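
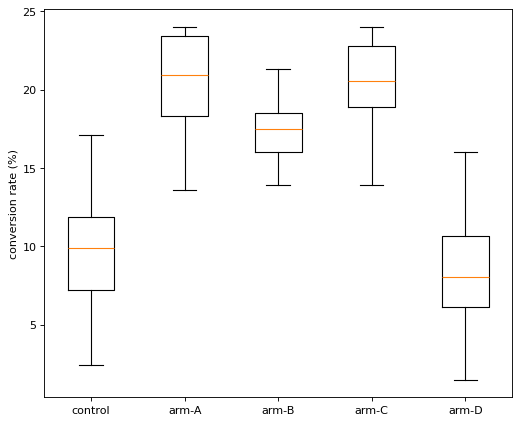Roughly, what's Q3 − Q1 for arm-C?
≈ 4

Q3 ≈ 22, Q1 ≈ 18; IQR ≈ 4.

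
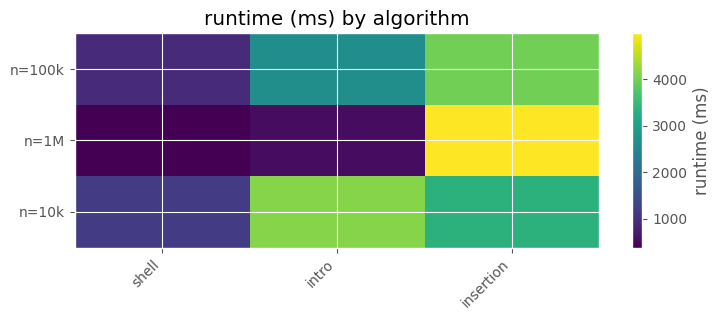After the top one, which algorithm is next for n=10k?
insertion

Top 3 for n=10k: intro ≈ 4000, insertion ≈ 3500, shell ≈ 1000.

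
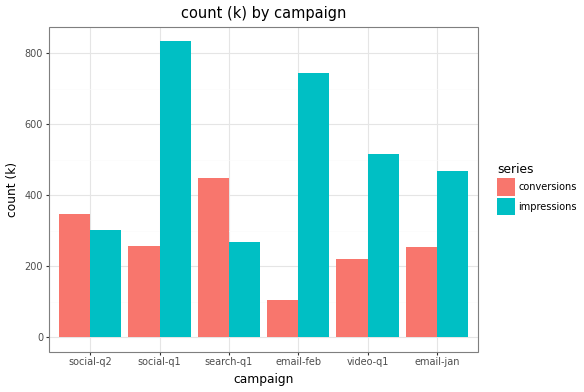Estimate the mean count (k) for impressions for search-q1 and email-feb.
(300 + 700) / 2 ≈ 500.

≈ 500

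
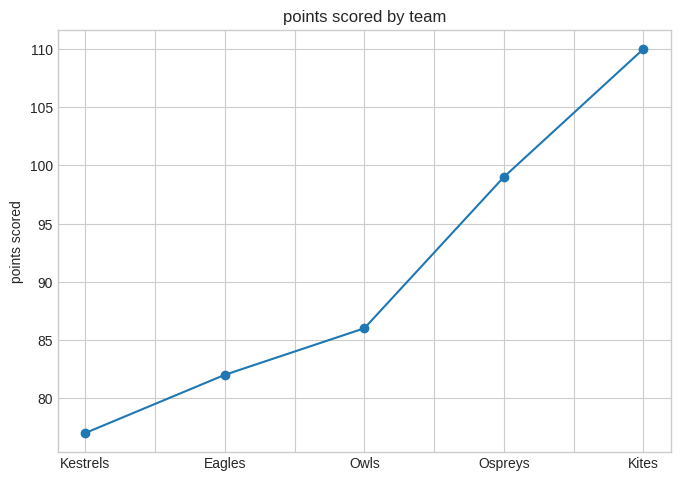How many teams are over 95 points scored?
2

Above 95: Ospreys, Kites.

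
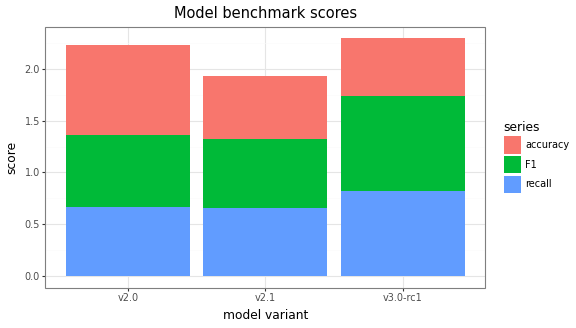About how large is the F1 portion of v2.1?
≈ 0.8

F1 top ≈ 1.4, bottom ≈ 0.6; segment ≈ 0.8.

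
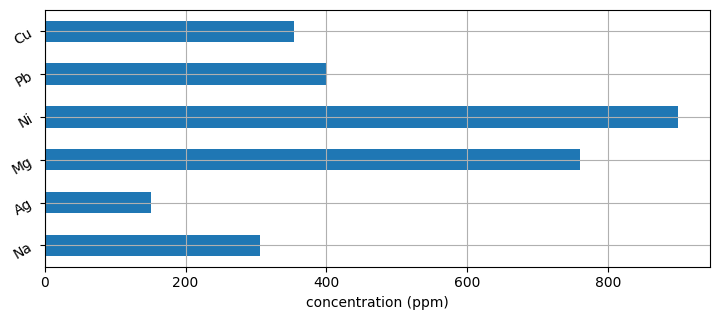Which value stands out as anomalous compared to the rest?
Ni

Ni ≈ 900; the rest sit between ≈ 200 and ≈ 800.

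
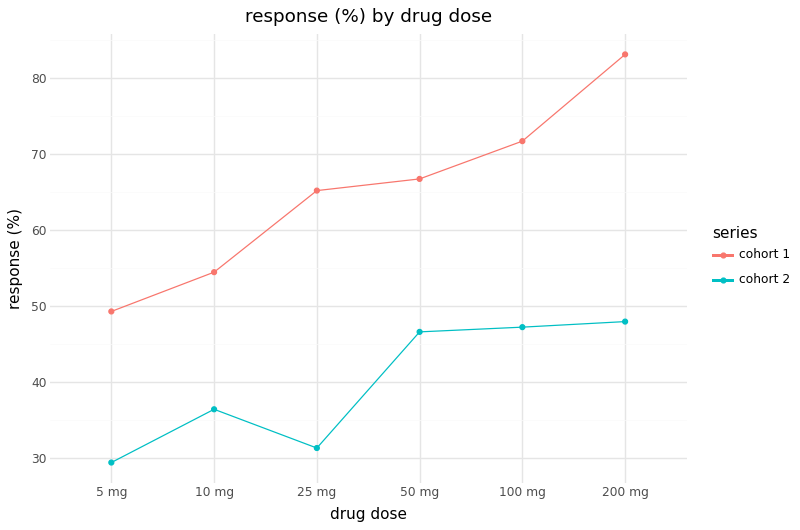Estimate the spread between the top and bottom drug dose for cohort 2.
Max 200 mg ≈ 50, min 5 mg ≈ 30; range ≈ 20.

≈ 20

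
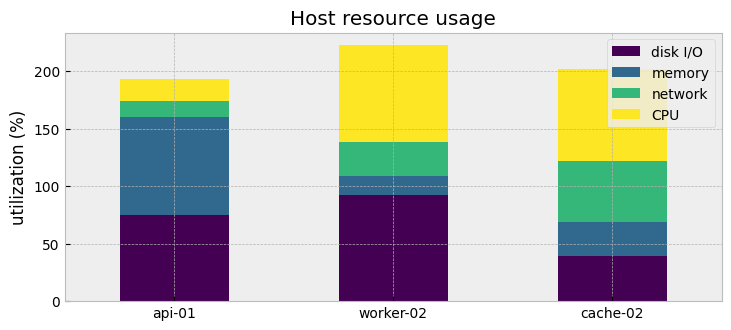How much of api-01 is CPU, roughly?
≈ 20

CPU top ≈ 200, bottom ≈ 180; segment ≈ 20.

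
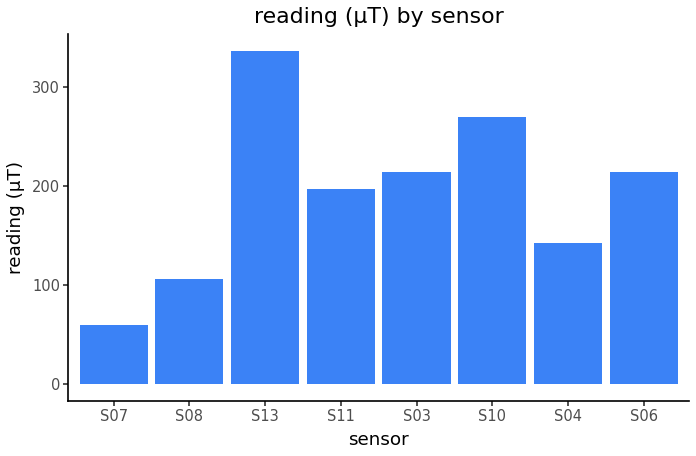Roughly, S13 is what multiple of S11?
S13 ≈ 350, S11 ≈ 200; 350/200 ≈ 1.75.

≈ 1.75×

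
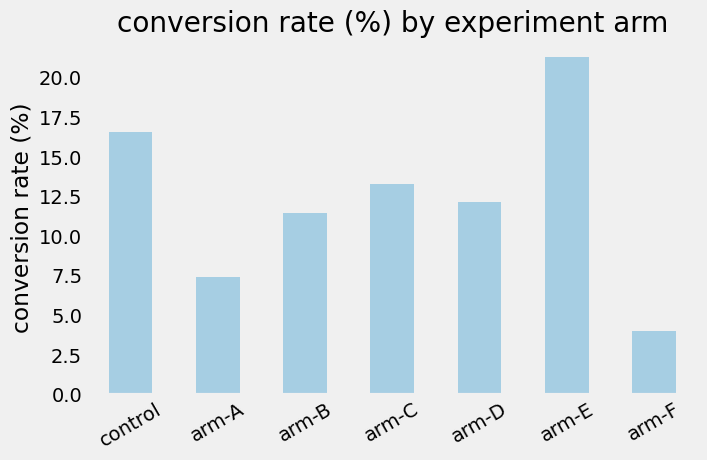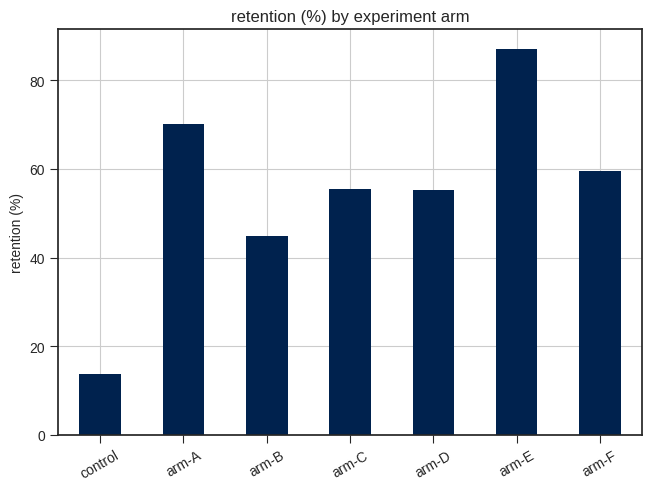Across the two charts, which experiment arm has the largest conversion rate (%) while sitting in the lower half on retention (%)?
control

Chart 2 median retention (%) ≈ 60; below-median experiment arms: control, arm-B, arm-D. Among those, control has the highest conversion rate (%) (≈ 16).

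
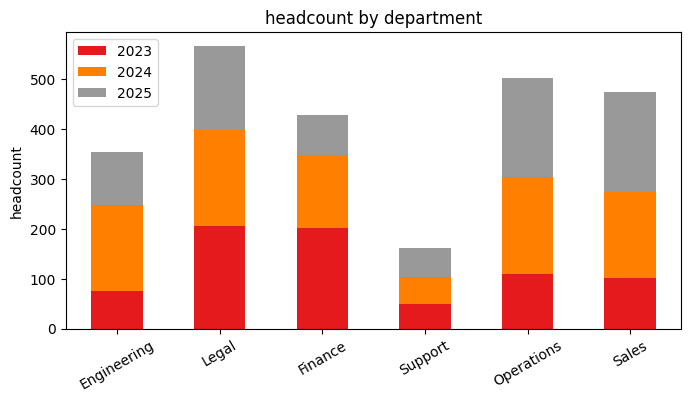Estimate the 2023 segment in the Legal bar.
≈ 200

2023 top ≈ 200, bottom ≈ 0; segment ≈ 200.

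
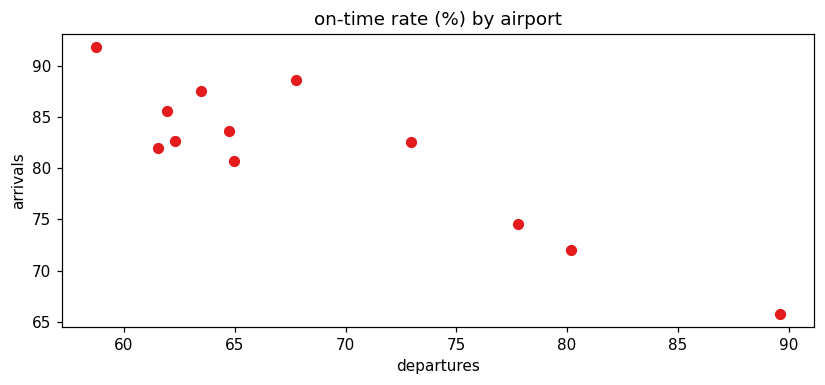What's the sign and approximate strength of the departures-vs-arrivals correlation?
Points are negatively correlated; strong (|r| ≈ 0.9).

negative, strong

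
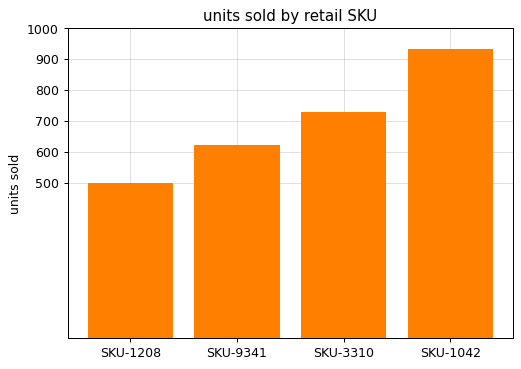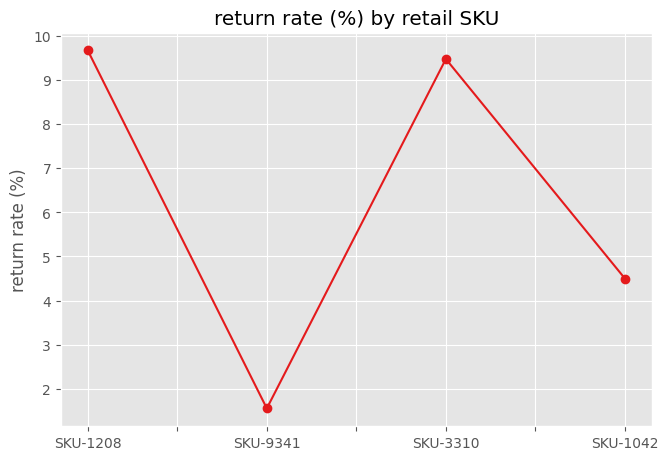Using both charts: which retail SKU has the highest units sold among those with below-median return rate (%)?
SKU-1042

Chart 2 median return rate (%) ≈ 7; below-median retail SKUs: SKU-9341, SKU-1042. Among those, SKU-1042 has the highest units sold (≈ 900).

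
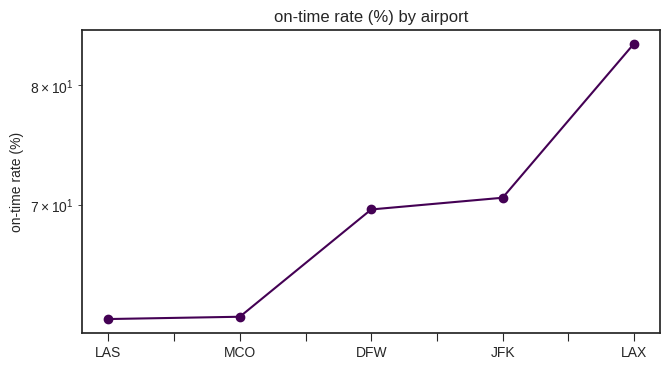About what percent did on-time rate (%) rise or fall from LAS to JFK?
LAS ≈ 62, JFK ≈ 70; (70 − 62) / 62 ≈ +12.9%.

≈ +12.9%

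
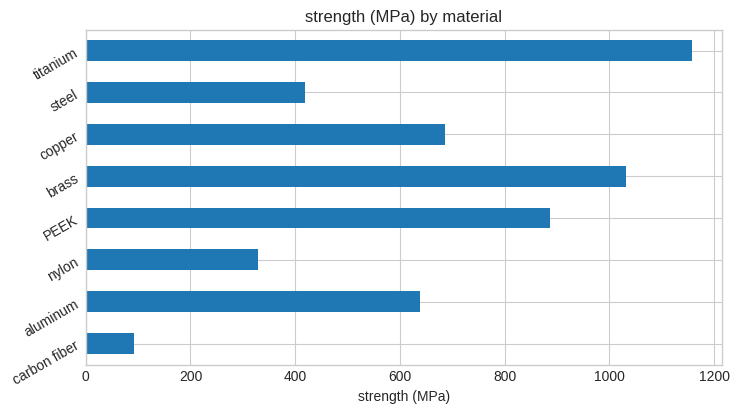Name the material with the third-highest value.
Top 4: titanium ≈ 1200, brass ≈ 1000, PEEK ≈ 900, copper ≈ 700.

PEEK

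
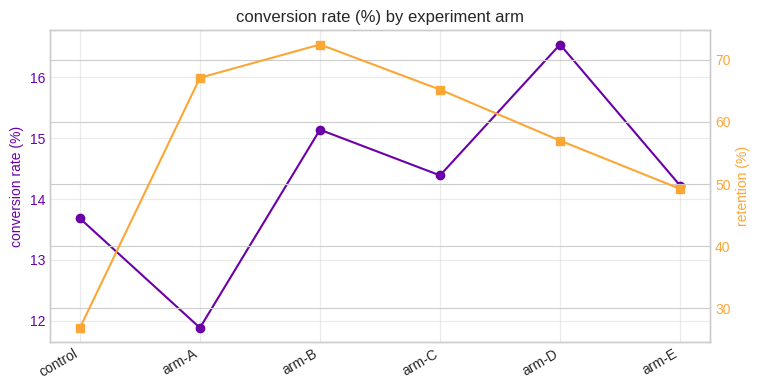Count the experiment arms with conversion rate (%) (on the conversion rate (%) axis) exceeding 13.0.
5

Above 13.0: control, arm-B, arm-C, arm-D, arm-E.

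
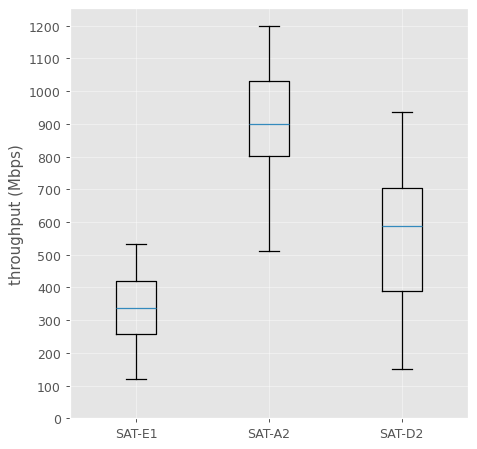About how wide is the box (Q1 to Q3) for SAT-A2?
Q3 ≈ 1000, Q1 ≈ 800; IQR ≈ 200.

≈ 200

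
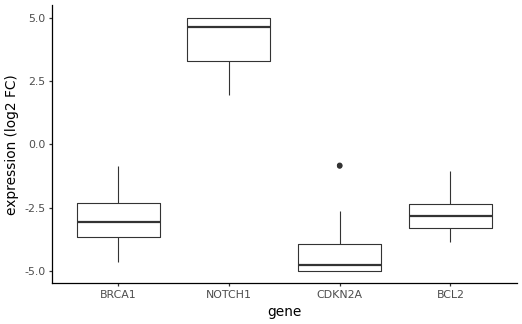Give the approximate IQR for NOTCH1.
Q3 ≈ 5, Q1 ≈ 3; IQR ≈ 2.

≈ 2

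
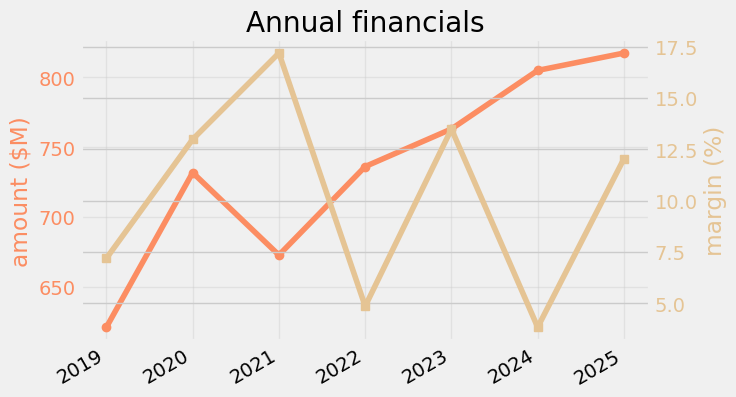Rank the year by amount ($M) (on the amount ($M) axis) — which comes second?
Top 3 (on the amount ($M) axis): 2025 ≈ 820, 2024 ≈ 800, 2023 ≈ 760.

2024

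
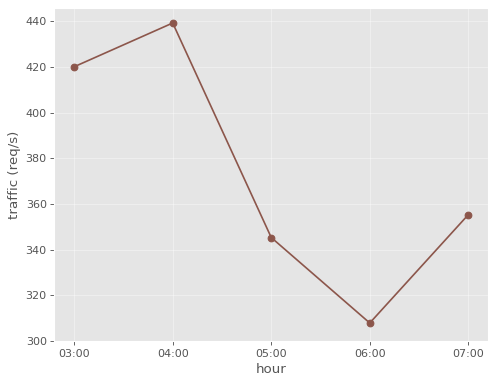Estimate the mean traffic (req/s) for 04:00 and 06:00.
(440 + 300) / 2 ≈ 370.

≈ 370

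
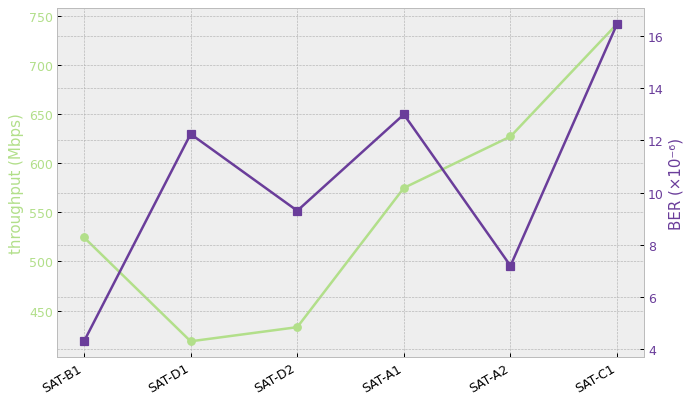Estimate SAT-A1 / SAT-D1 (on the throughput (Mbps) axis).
SAT-A1 ≈ 550, SAT-D1 ≈ 400; 550/400 ≈ 1.38.

≈ 1.38×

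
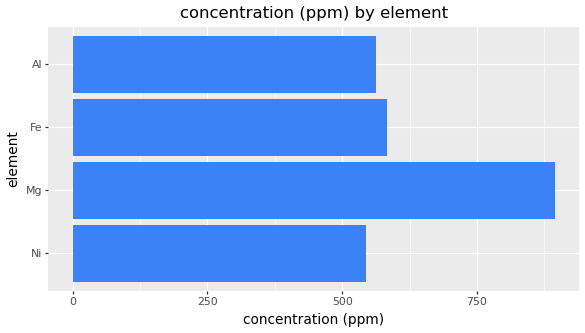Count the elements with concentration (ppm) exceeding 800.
1

Above 800: Mg.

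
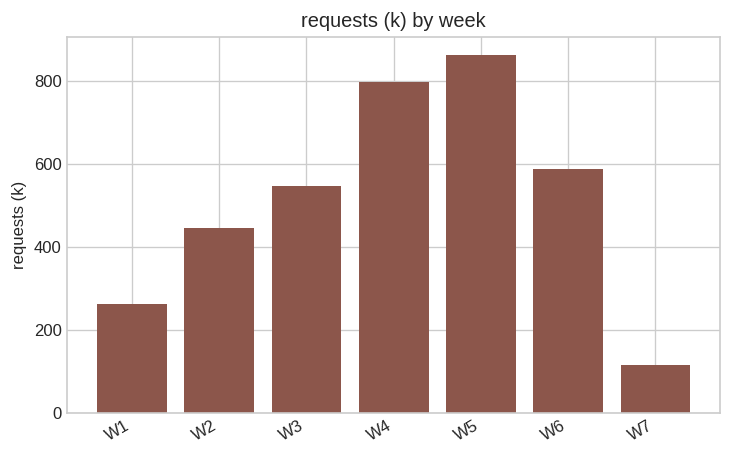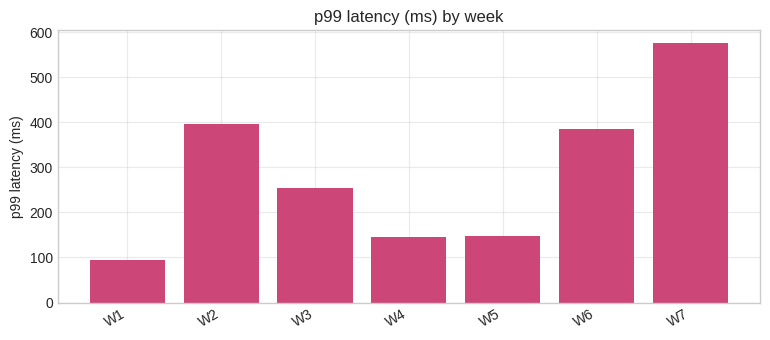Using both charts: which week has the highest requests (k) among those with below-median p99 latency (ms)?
W5

Chart 2 median p99 latency (ms) ≈ 300; below-median weeks: W1, W4, W5. Among those, W5 has the highest requests (k) (≈ 900).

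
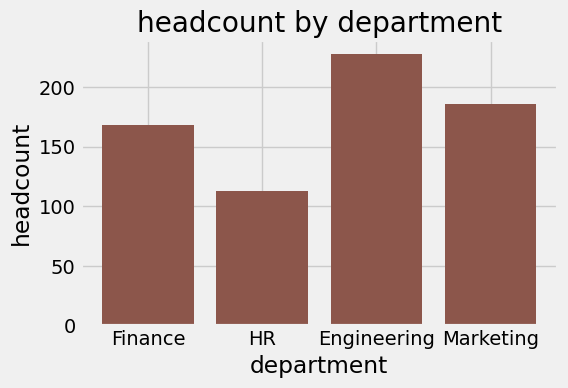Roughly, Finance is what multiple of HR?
Finance ≈ 160, HR ≈ 120; 160/120 ≈ 1.33.

≈ 1.33×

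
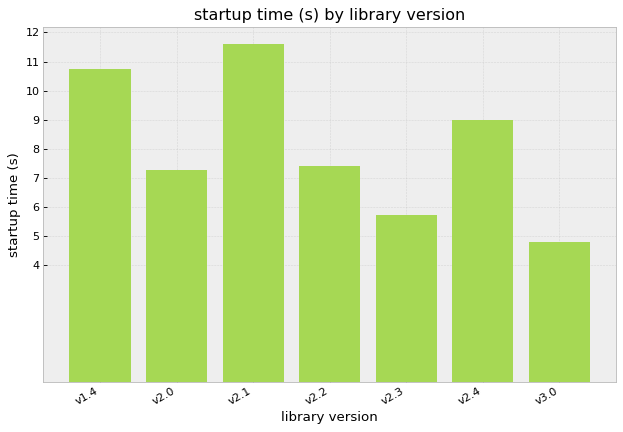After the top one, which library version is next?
v1.4

Top 3: v2.1 ≈ 12, v1.4 ≈ 11, v2.4 ≈ 9.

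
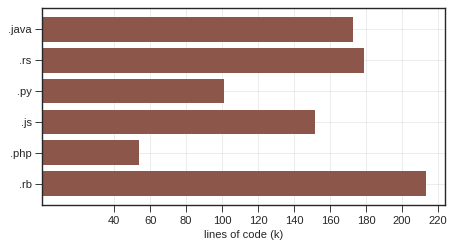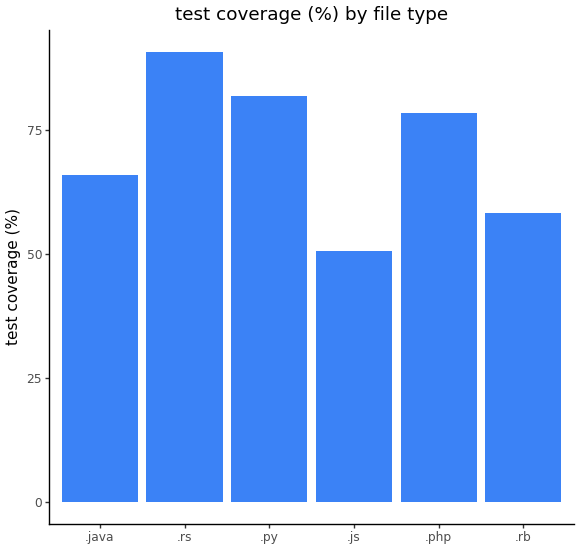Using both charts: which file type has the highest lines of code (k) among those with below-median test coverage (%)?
.rb

Chart 2 median test coverage (%) ≈ 70; below-median file types: .java, .js, .rb. Among those, .rb has the highest lines of code (k) (≈ 220).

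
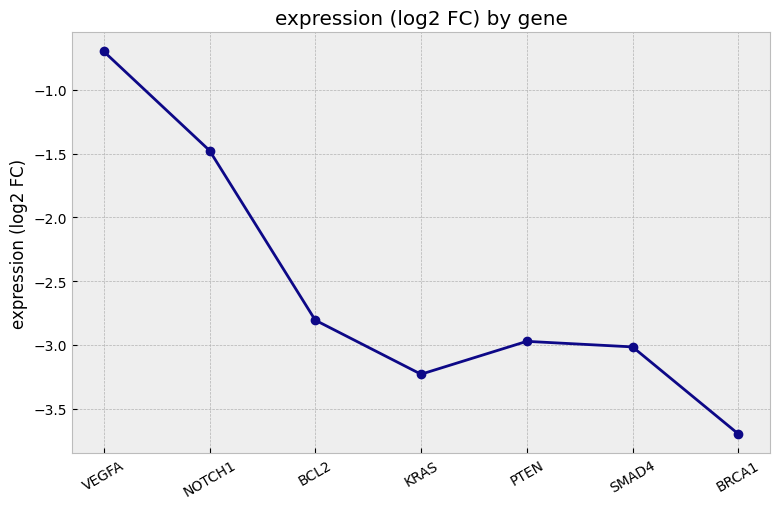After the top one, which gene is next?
NOTCH1

Top 3: VEGFA ≈ -0.5, NOTCH1 ≈ -1.5, BCL2 ≈ -3.0.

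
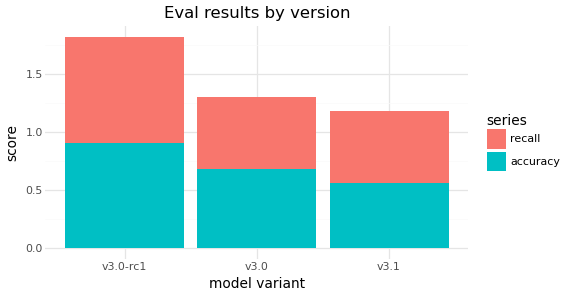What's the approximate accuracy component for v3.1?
accuracy top ≈ 0.6, bottom ≈ 0.0; segment ≈ 0.6.

≈ 0.6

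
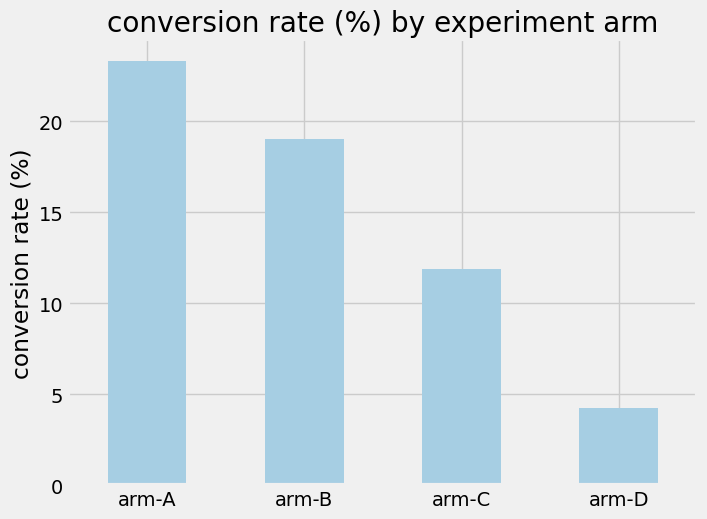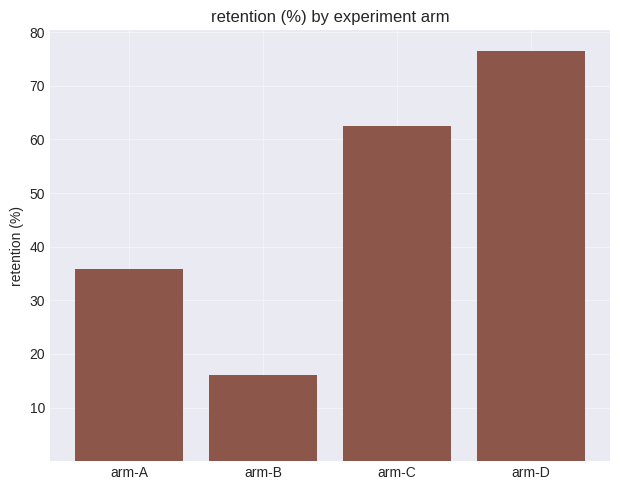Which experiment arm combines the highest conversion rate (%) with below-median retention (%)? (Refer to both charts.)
Chart 2 median retention (%) ≈ 50; below-median experiment arms: arm-A, arm-B. Among those, arm-A has the highest conversion rate (%) (≈ 25).

arm-A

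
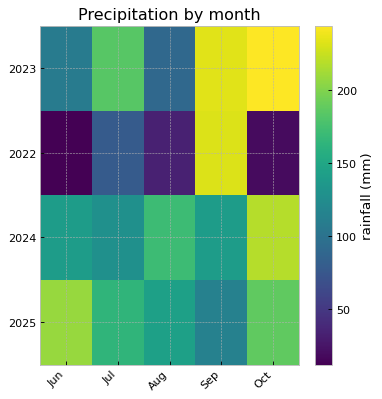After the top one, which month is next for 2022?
Jul

Top 3 for 2022: Sep ≈ 240, Jul ≈ 80, Aug ≈ 40.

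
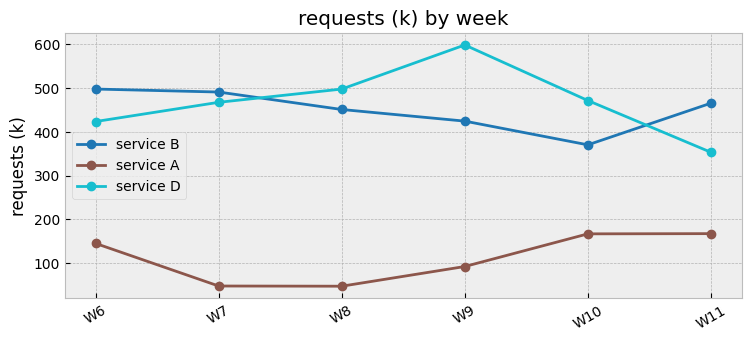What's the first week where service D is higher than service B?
W7: service D ≈ 450 vs service B ≈ 500 (not yet); W8: service D ≈ 500 vs service B ≈ 450 (first crossover).

W8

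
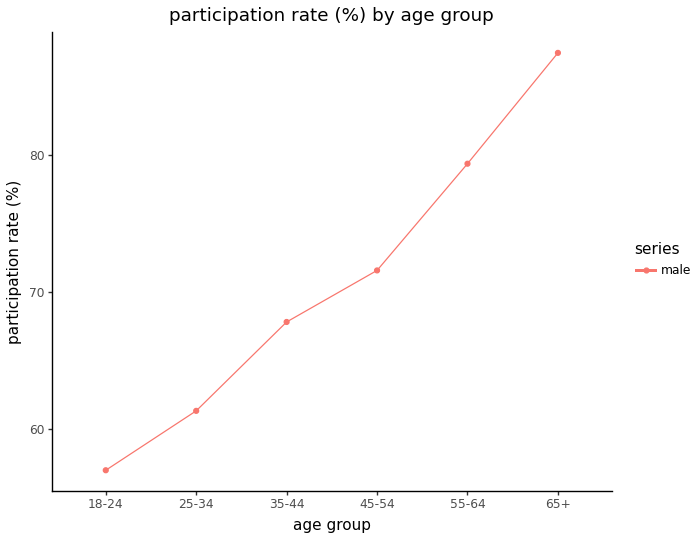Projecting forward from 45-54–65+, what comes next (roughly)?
≈ 92.5

Last three: 70, 80, 85 → slope ≈ 7.5/step → next ≈ 92.5.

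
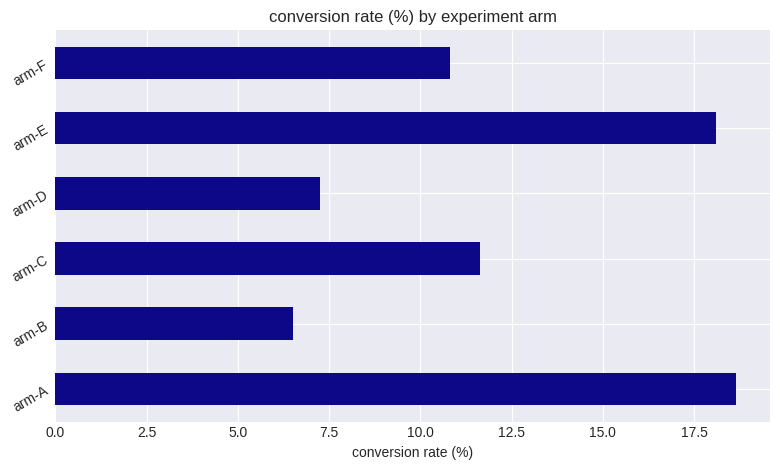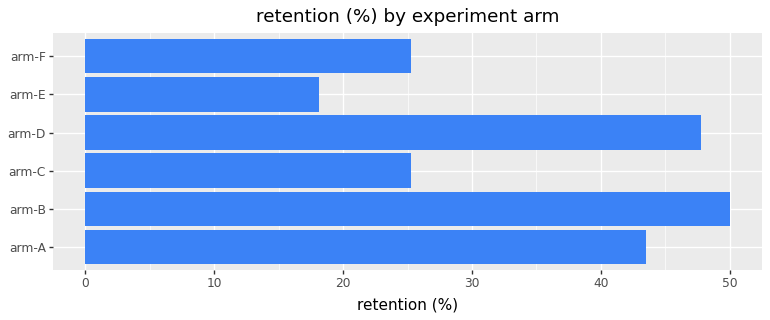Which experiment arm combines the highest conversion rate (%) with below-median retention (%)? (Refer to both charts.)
Chart 2 median retention (%) ≈ 35; below-median experiment arms: arm-C, arm-E, arm-F. Among those, arm-E has the highest conversion rate (%) (≈ 18).

arm-E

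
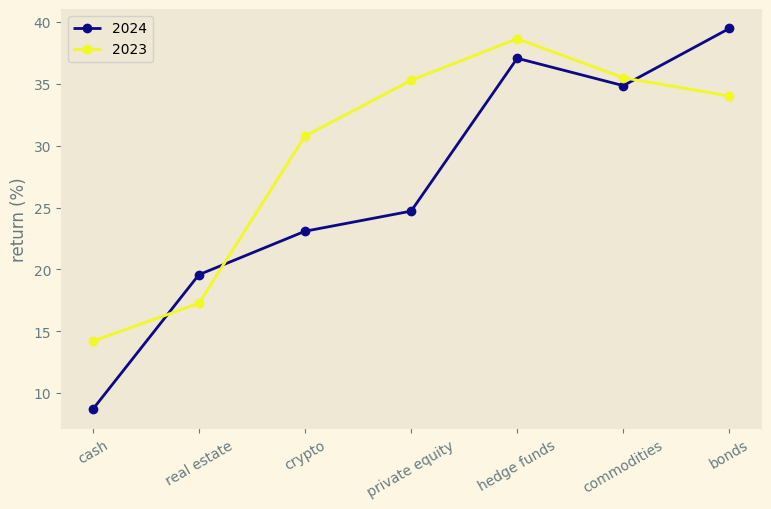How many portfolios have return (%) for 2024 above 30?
3

Above 30: hedge funds, commodities, bonds.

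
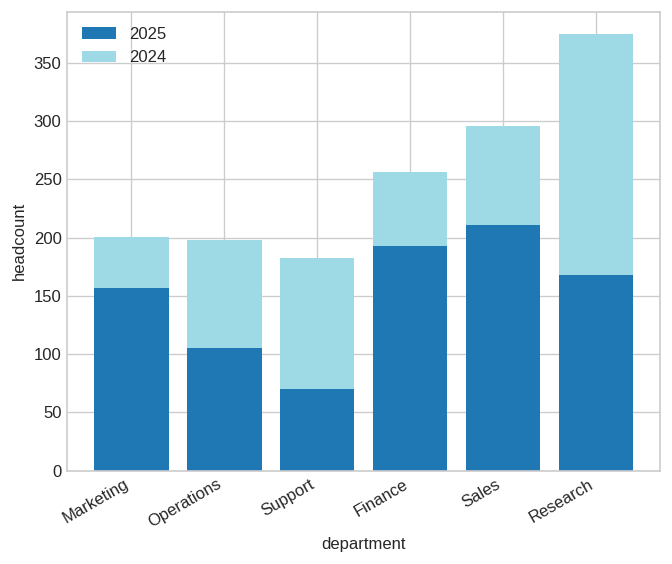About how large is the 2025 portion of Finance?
2025 top ≈ 200, bottom ≈ 0; segment ≈ 200.

≈ 200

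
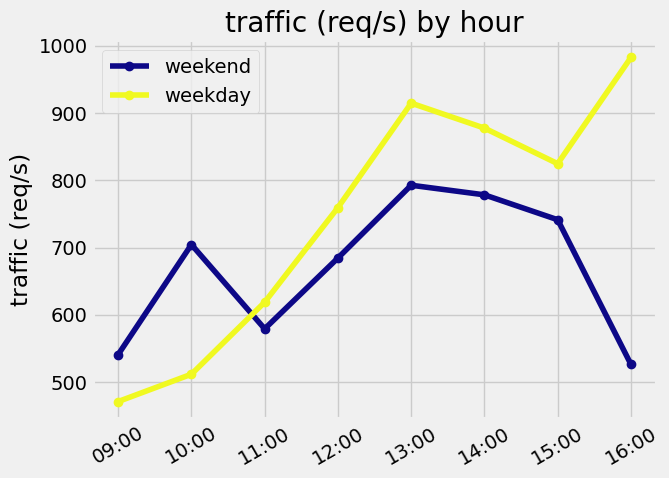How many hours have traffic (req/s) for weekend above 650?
5

Above 650: 10:00, 12:00, 13:00, 14:00, 15:00.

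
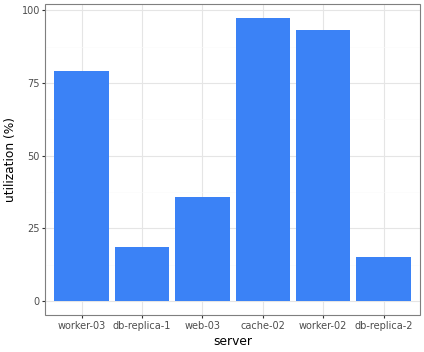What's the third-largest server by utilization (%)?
Top 4: cache-02 ≈ 100, worker-02 ≈ 90, worker-03 ≈ 80, web-03 ≈ 40.

worker-03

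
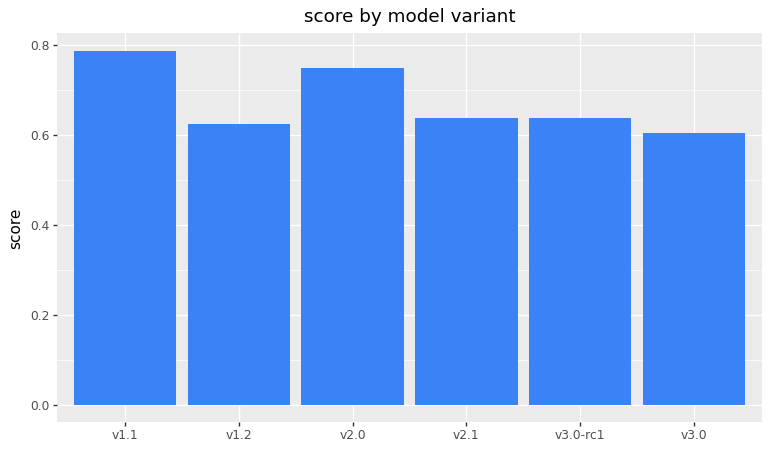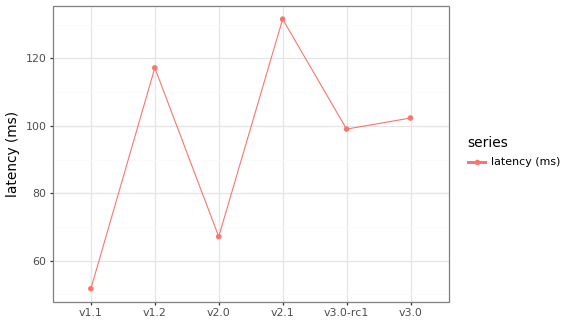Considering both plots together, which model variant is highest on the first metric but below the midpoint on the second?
v1.1

Chart 2 median latency (ms) ≈ 100; below-median model variants: v1.1, v2.0, v3.0-rc1. Among those, v1.1 has the highest score (≈ 0.8).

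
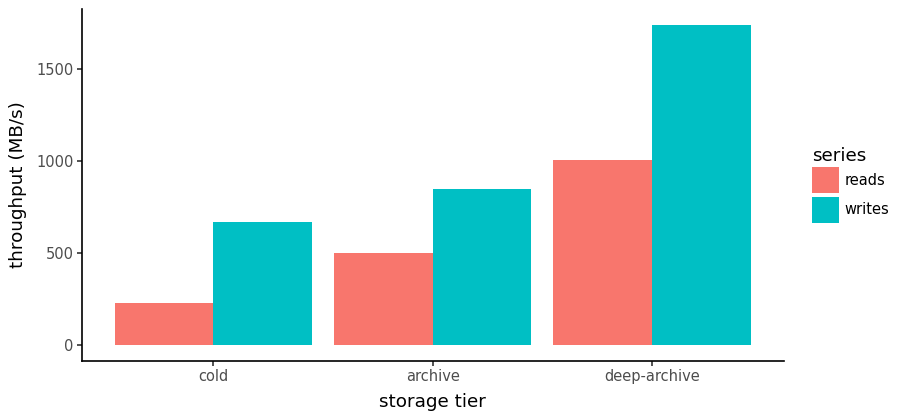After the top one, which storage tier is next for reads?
Top 3 for reads: deep-archive ≈ 1000, archive ≈ 600, cold ≈ 200.

archive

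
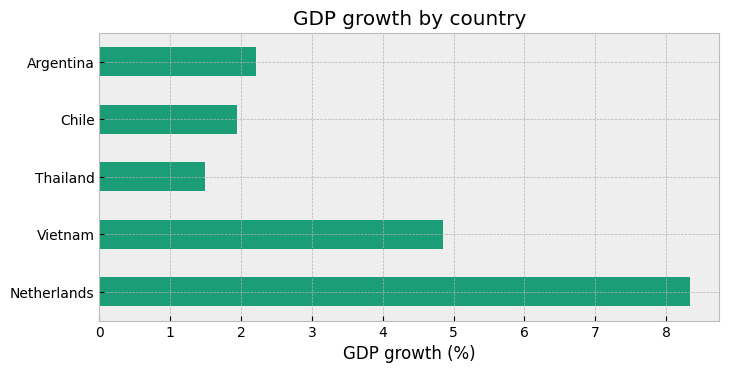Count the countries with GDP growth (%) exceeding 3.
Above 3: Netherlands, Vietnam.

2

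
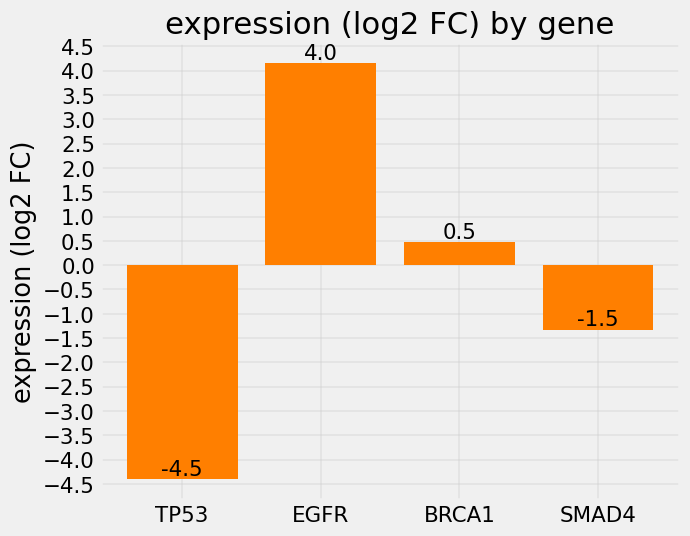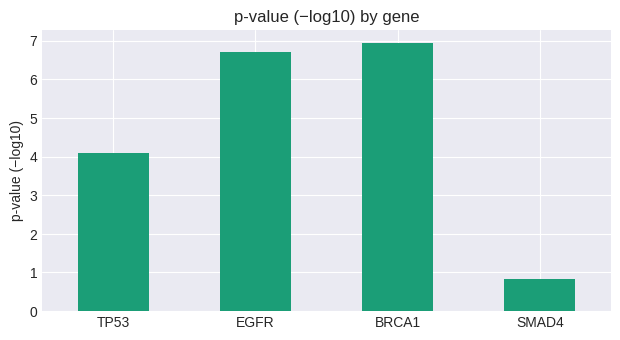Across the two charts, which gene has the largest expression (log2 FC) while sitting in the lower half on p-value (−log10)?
Chart 2 median p-value (−log10) ≈ 5; below-median genes: TP53, SMAD4. Among those, SMAD4 has the highest expression (log2 FC) (≈ -1.5).

SMAD4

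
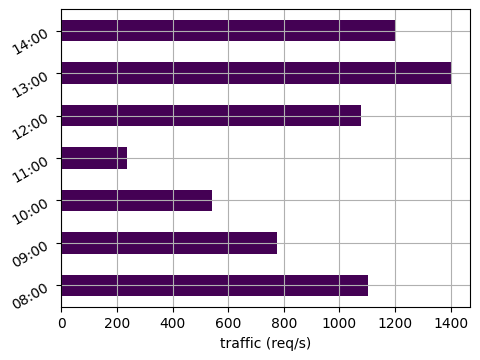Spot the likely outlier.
11:00

11:00 ≈ 200; the rest sit between ≈ 600 and ≈ 1400.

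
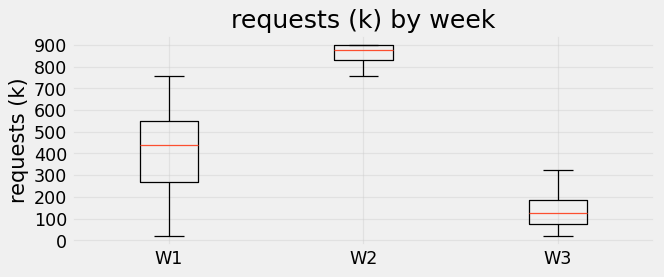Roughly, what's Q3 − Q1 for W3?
≈ 100

Q3 ≈ 200, Q1 ≈ 100; IQR ≈ 100.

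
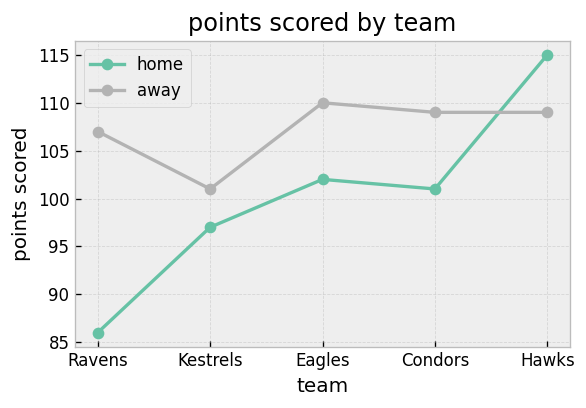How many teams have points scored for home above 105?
1

Above 105: Hawks.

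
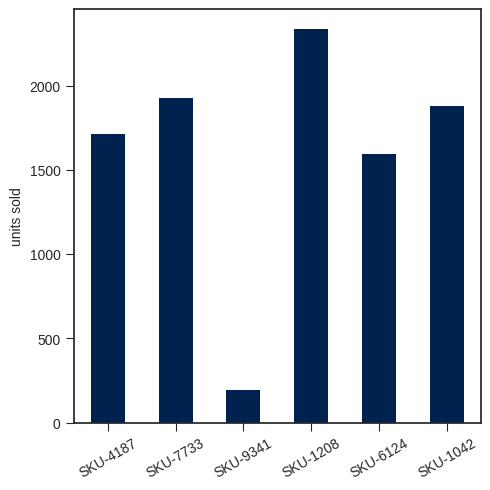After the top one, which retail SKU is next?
SKU-7733

Top 3: SKU-1208 ≈ 2400, SKU-7733 ≈ 2000, SKU-1042 ≈ 1800.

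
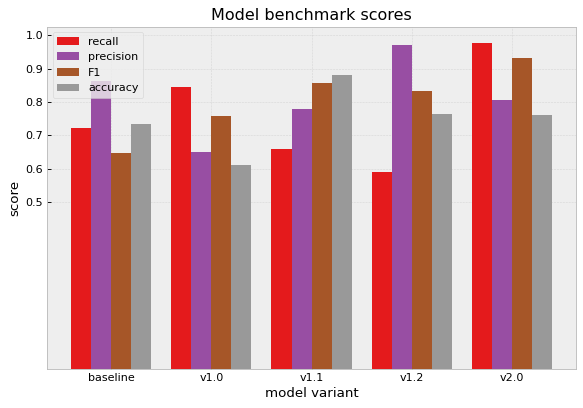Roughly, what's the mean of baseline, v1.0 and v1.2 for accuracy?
(0.7 + 0.6 + 0.8) / 3 ≈ 0.7.

≈ 0.7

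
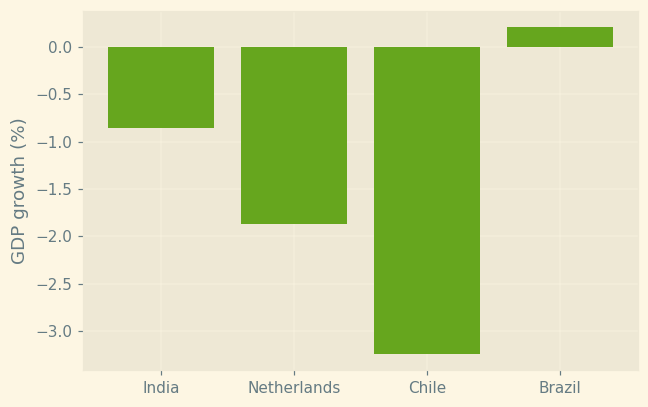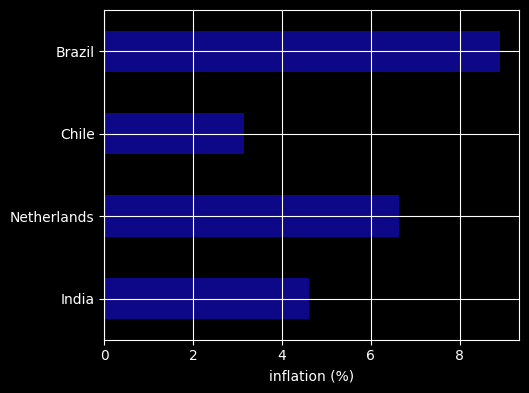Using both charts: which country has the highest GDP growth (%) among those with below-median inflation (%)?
India

Chart 2 median inflation (%) ≈ 6; below-median countries: India, Chile. Among those, India has the highest GDP growth (%) (≈ -0.86).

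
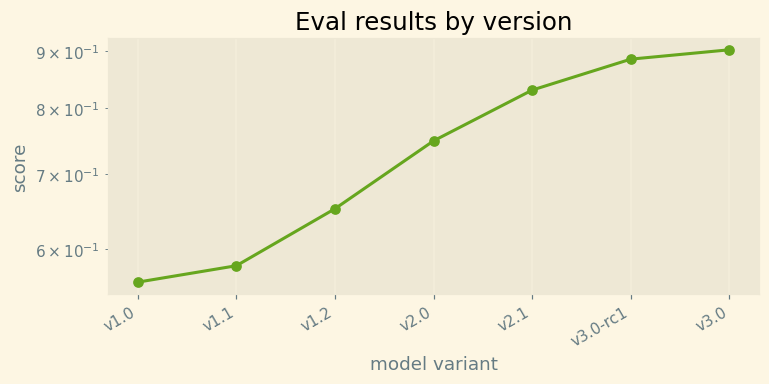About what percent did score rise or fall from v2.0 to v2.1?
≈ +13.3%

v2.0 ≈ 0.75, v2.1 ≈ 0.85; (0.85 − 0.75) / 0.75 ≈ +13.3%.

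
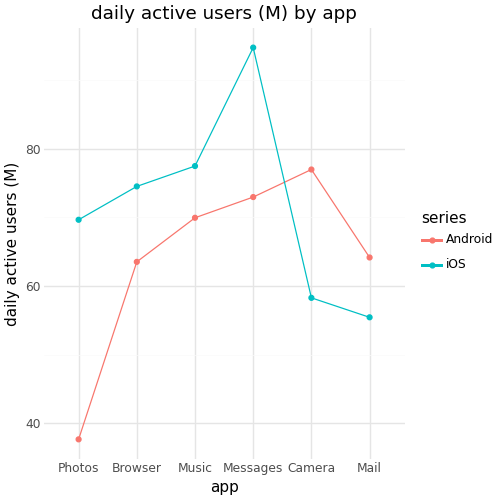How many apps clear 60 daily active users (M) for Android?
5

Above 60: Browser, Music, Messages, Camera, Mail.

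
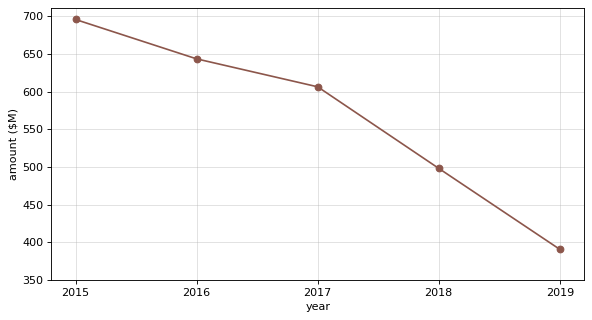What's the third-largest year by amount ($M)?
Top 4: 2015 ≈ 700, 2016 ≈ 650, 2017 ≈ 600, 2018 ≈ 500.

2017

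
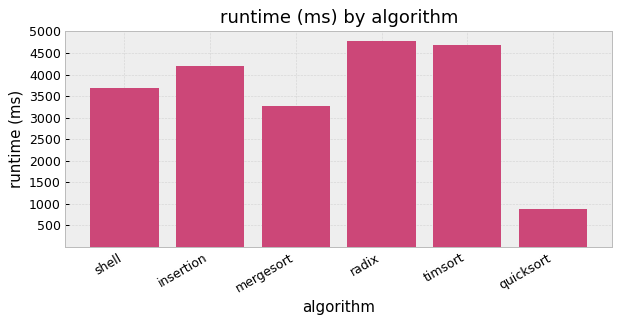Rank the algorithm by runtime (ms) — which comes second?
Top 3: radix ≈ 5000, timsort ≈ 4500, insertion ≈ 4000.

timsort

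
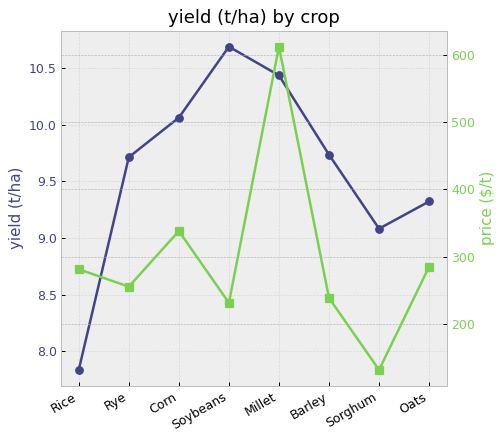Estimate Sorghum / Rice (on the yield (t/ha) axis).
≈ 1.12×

Sorghum ≈ 9.0, Rice ≈ 8.0; 9.0/8.0 ≈ 1.12.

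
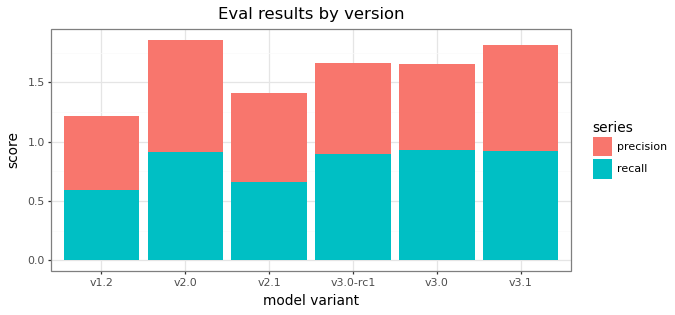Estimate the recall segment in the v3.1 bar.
≈ 1.0

recall top ≈ 1.0, bottom ≈ 0.0; segment ≈ 1.0.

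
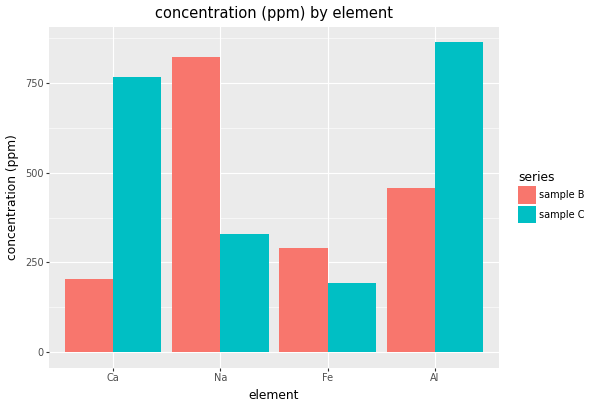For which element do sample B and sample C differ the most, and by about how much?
Ca: sample B ≈ 200, sample C ≈ 800 → gap ≈ 600. Next-largest (Na) is only ≈ 500.

Ca, ≈ 600 ppm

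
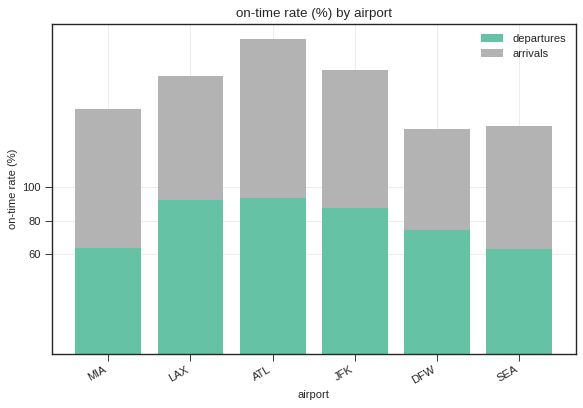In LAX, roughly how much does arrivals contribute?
arrivals top ≈ 160, bottom ≈ 100; segment ≈ 60.

≈ 60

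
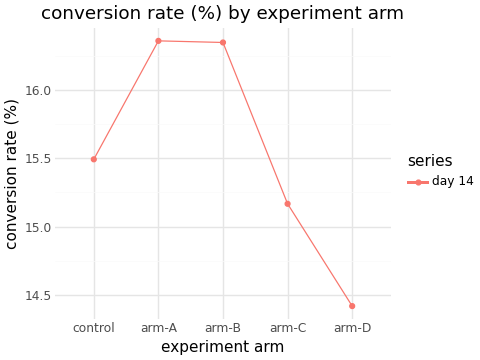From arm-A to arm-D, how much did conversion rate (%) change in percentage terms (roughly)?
arm-A ≈ 16.4, arm-D ≈ 14.4; (14.4 − 16.4) / 16.4 ≈ -12.2%.

≈ -12.2%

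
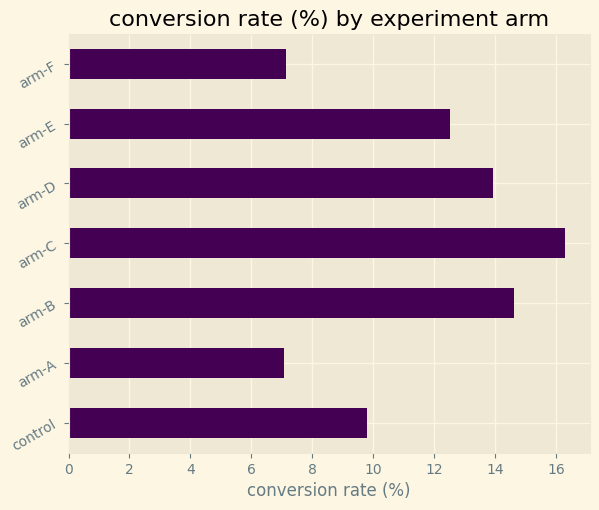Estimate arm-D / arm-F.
≈ 1.75×

arm-D ≈ 14, arm-F ≈ 8; 14/8 ≈ 1.75.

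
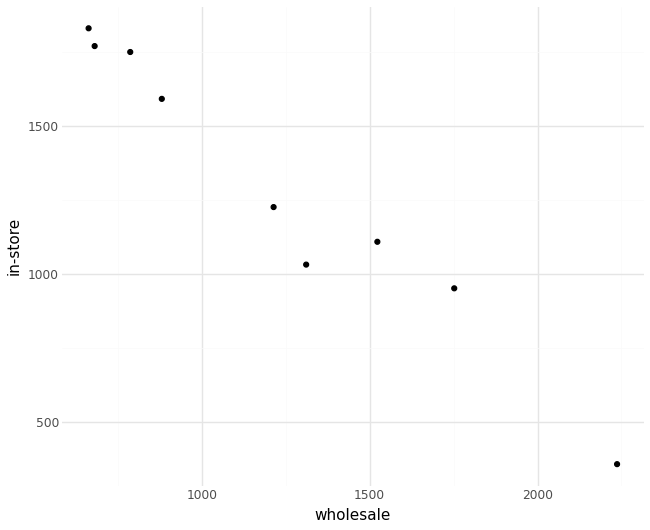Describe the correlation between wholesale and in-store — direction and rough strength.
negative, strong

Points are negatively correlated; strong (|r| ≈ 1.0).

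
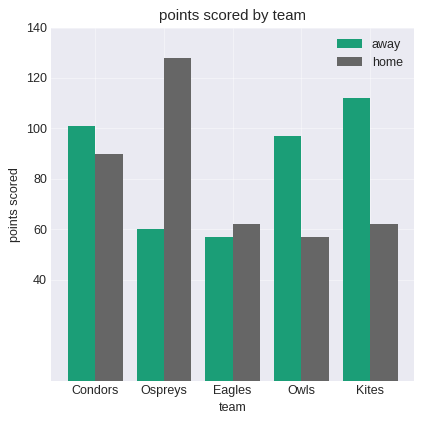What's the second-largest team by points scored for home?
Condors

Top 3 for home: Ospreys ≈ 120, Condors ≈ 80, Kites ≈ 60.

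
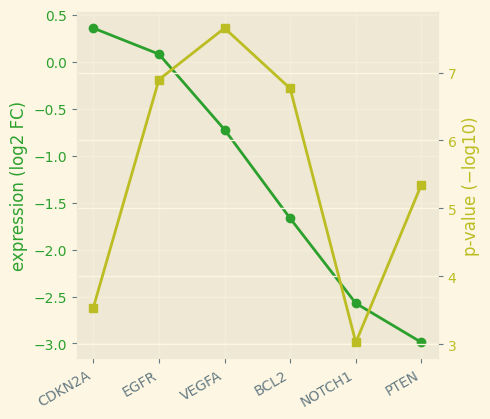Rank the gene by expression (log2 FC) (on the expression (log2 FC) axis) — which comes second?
EGFR

Top 3 (on the expression (log2 FC) axis): CDKN2A ≈ 0.5, EGFR ≈ 0.0, VEGFA ≈ -0.5.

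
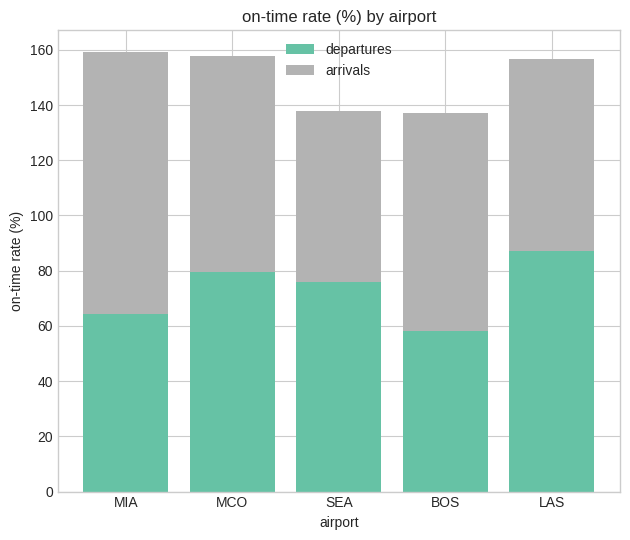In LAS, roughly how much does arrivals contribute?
arrivals top ≈ 160, bottom ≈ 80; segment ≈ 80.

≈ 80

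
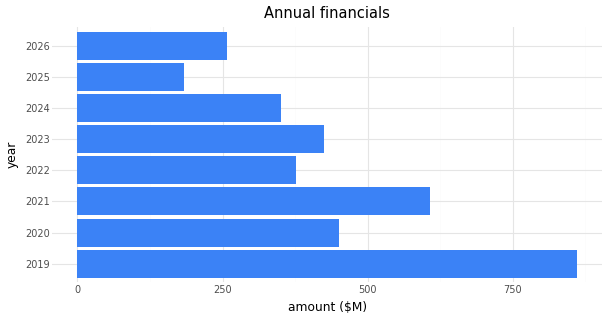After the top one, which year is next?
Top 3: 2019 ≈ 900, 2021 ≈ 600, 2020 ≈ 500.

2021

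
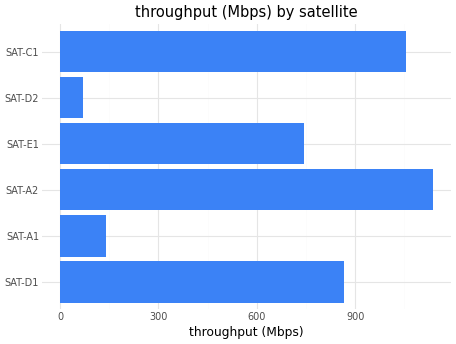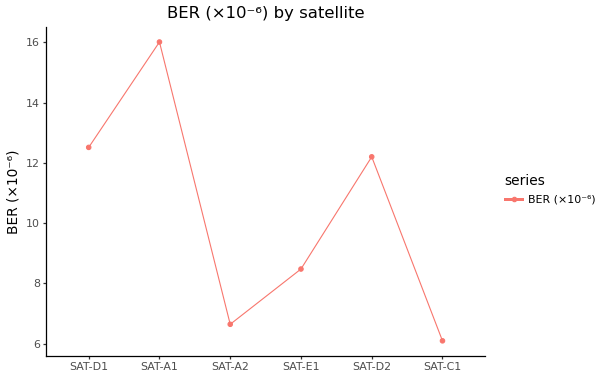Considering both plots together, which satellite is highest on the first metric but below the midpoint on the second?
SAT-A2

Chart 2 median BER (×10⁻⁶) ≈ 10; below-median satellites: SAT-A2, SAT-E1, SAT-C1. Among those, SAT-A2 has the highest throughput (Mbps) (≈ 1200).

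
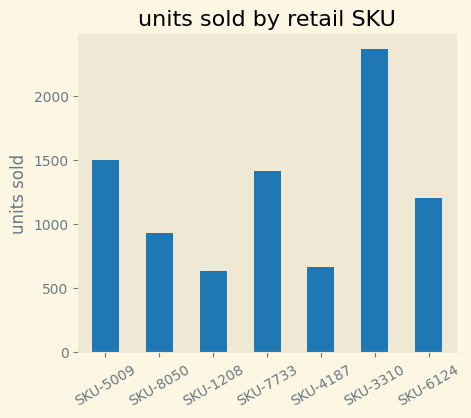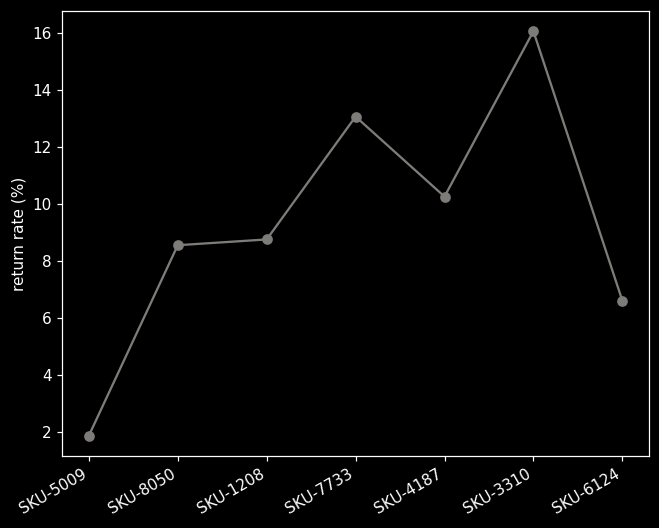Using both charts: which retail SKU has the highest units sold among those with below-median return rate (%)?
Chart 2 median return rate (%) ≈ 8; below-median retail SKUs: SKU-5009, SKU-8050, SKU-6124. Among those, SKU-5009 has the highest units sold (≈ 1500).

SKU-5009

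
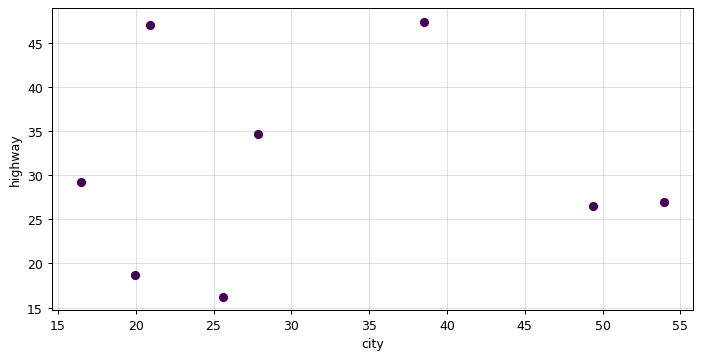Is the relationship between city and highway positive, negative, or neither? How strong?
no clear correlation

Points are roughly uncorrelated; weak (|r| ≈ 0.0).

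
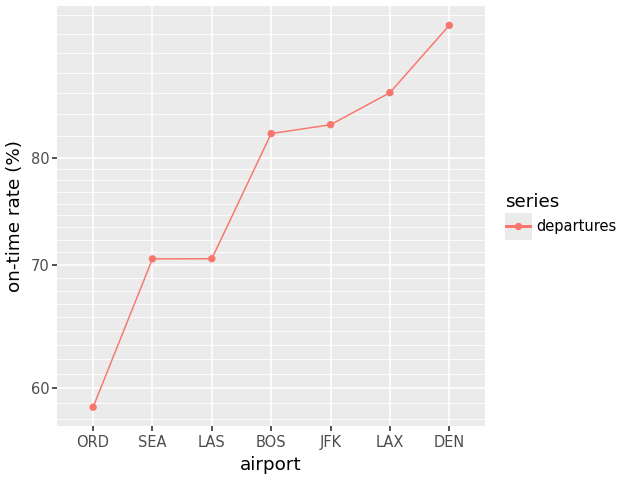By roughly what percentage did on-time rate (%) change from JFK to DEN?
JFK ≈ 85, DEN ≈ 95; (95 − 85) / 85 ≈ +11.8%.

≈ +11.8%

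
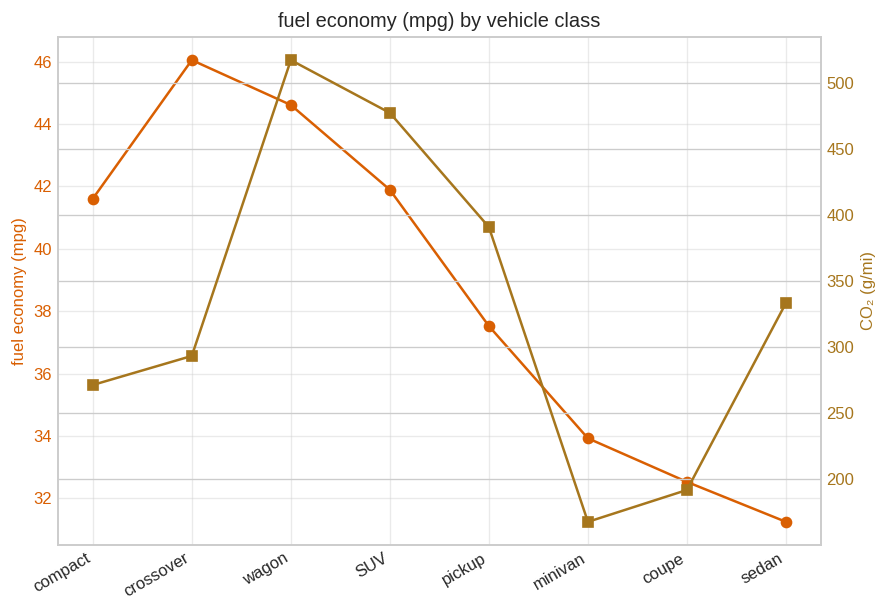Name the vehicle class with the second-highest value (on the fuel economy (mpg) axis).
wagon

Top 3 (on the fuel economy (mpg) axis): crossover ≈ 46, wagon ≈ 44, SUV ≈ 42.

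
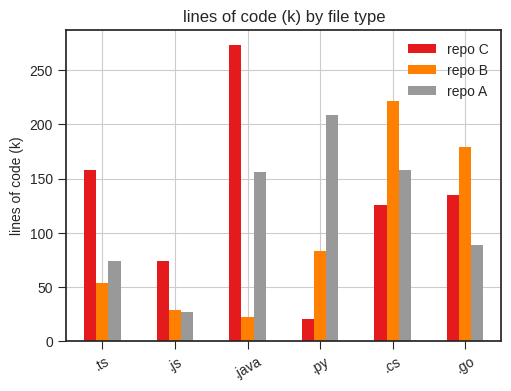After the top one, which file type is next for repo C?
.ts

Top 3 for repo C: .java ≈ 275, .ts ≈ 150, .go ≈ 125.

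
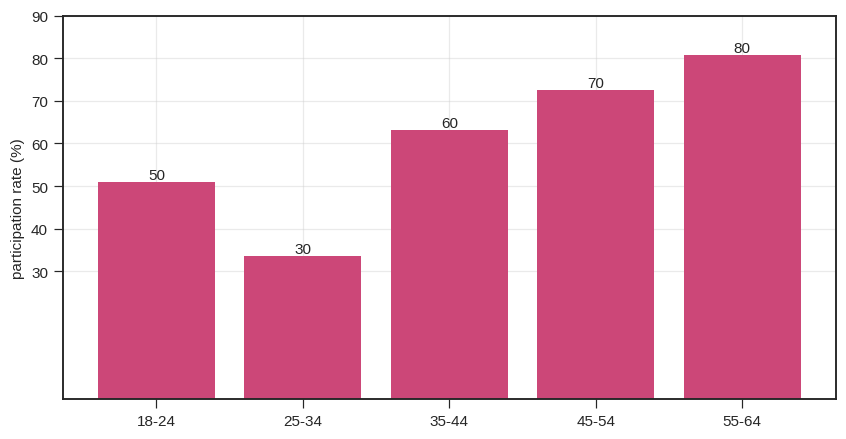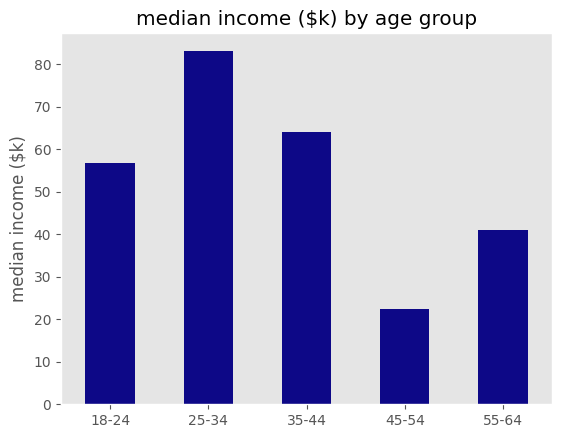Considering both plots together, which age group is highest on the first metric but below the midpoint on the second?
Chart 2 median median income ($k) ≈ 60; below-median age groups: 45-54, 55-64. Among those, 55-64 has the highest participation rate (%) (≈ 80).

55-64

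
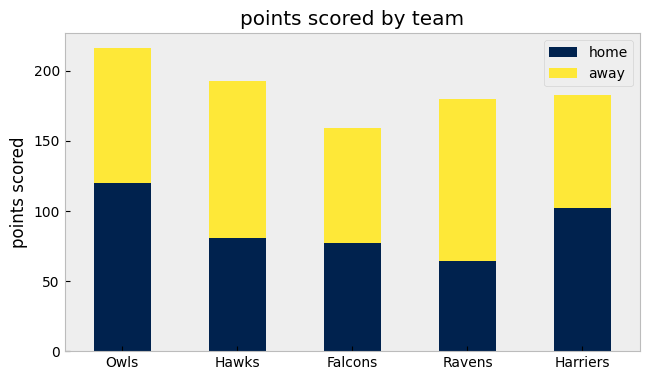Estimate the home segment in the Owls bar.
≈ 120

home top ≈ 120, bottom ≈ 0; segment ≈ 120.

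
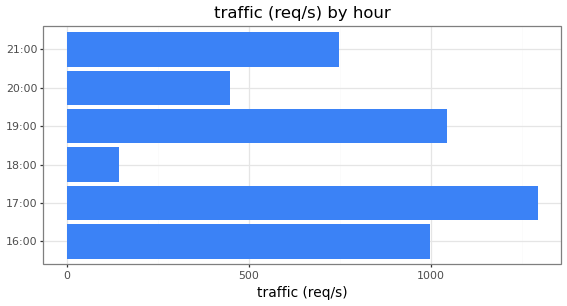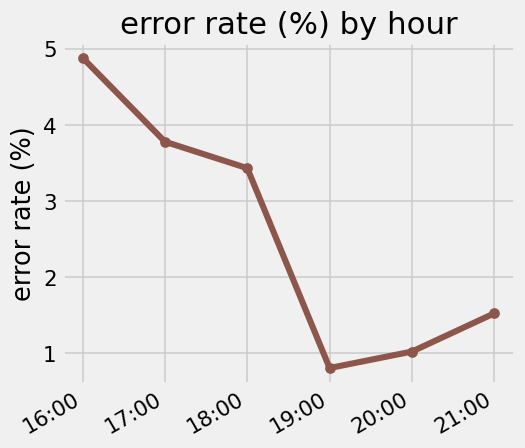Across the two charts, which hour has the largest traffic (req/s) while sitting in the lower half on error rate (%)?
Chart 2 median error rate (%) ≈ 2.5; below-median hours: 19:00, 20:00, 21:00. Among those, 19:00 has the highest traffic (req/s) (≈ 1000).

19:00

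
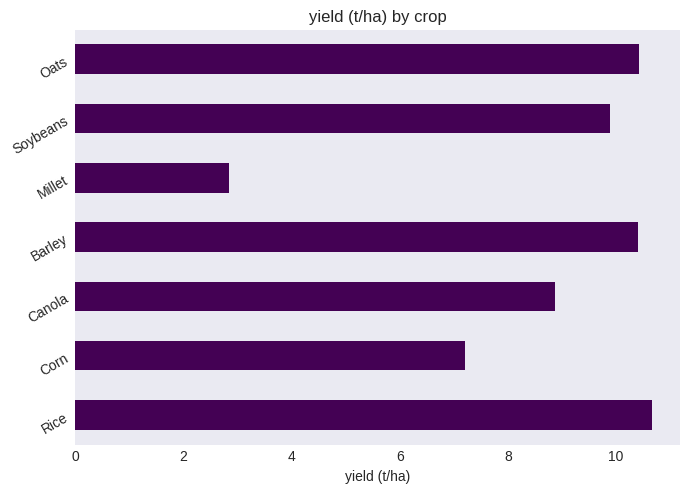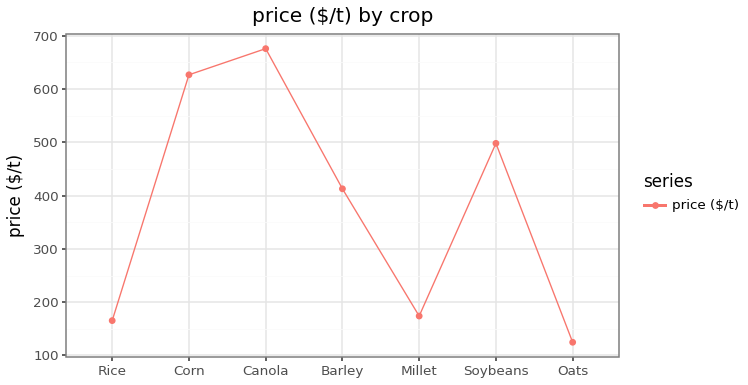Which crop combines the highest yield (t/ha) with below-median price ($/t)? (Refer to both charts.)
Rice

Chart 2 median price ($/t) ≈ 400; below-median crops: Rice, Millet, Oats. Among those, Rice has the highest yield (t/ha) (≈ 11).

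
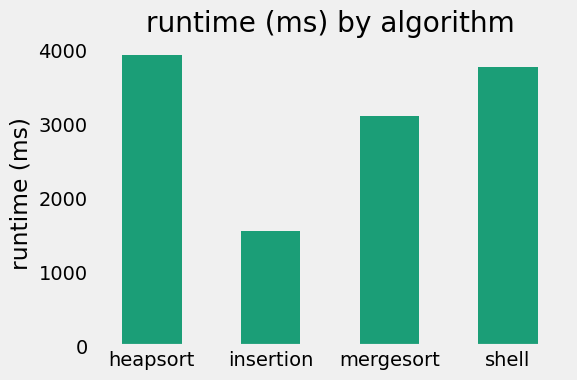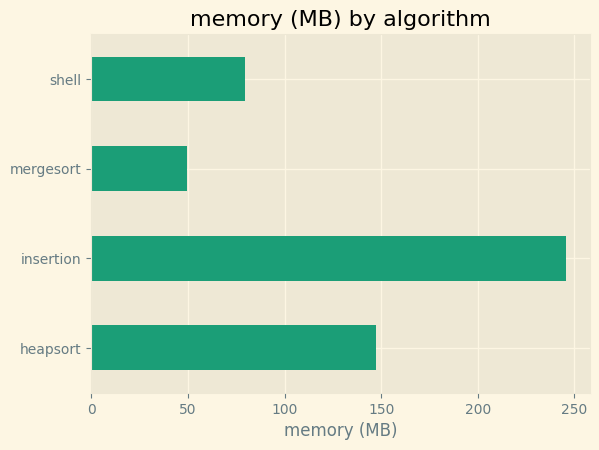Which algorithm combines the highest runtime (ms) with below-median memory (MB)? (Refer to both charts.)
Chart 2 median memory (MB) ≈ 125; below-median algorithms: mergesort, shell. Among those, shell has the highest runtime (ms) (≈ 4000).

shell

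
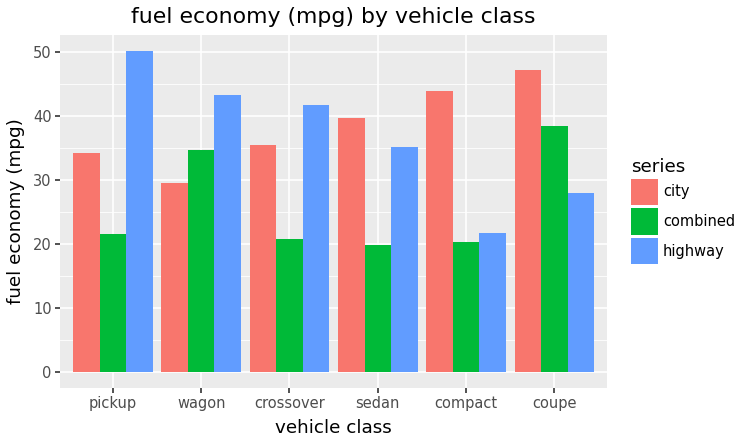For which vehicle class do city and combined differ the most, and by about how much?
compact: city ≈ 45, combined ≈ 20 → gap ≈ 25. Next-largest (sedan) is only ≈ 20.

compact, ≈ 25 mpg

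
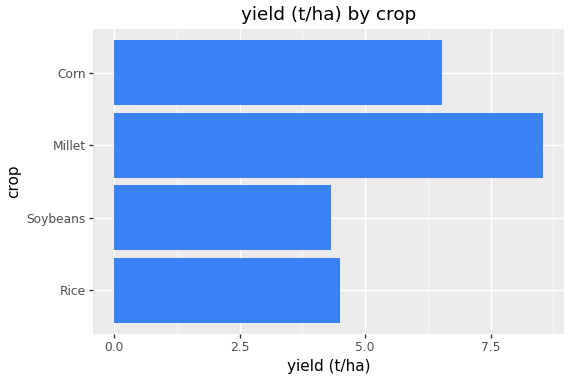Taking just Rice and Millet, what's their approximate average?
≈ 7

(5 + 9) / 2 ≈ 7.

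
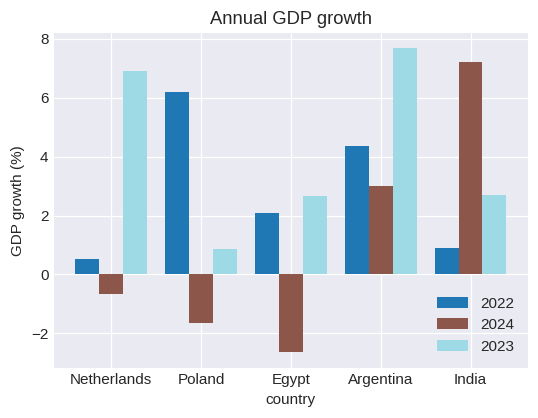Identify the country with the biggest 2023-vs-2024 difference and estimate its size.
Netherlands: 2023 ≈ 7, 2024 ≈ -1 → gap ≈ 8. Next-largest (Egypt) is only ≈ 6.

Netherlands, ≈ 8 %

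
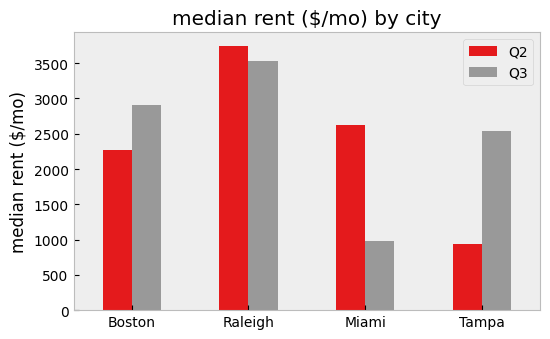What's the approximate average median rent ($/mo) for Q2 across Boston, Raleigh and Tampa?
≈ 2500

(2500 + 4000 + 1000) / 3 ≈ 2500.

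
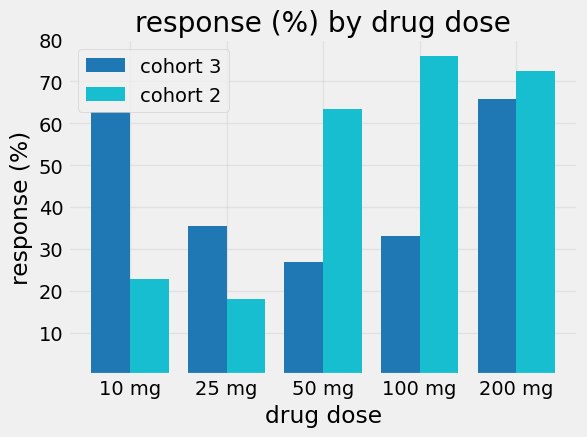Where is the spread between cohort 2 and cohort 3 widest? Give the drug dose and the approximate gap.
100 mg: cohort 2 ≈ 80, cohort 3 ≈ 30 → gap ≈ 50. Next-largest (10 mg) is only ≈ 40.

100 mg, ≈ 50 %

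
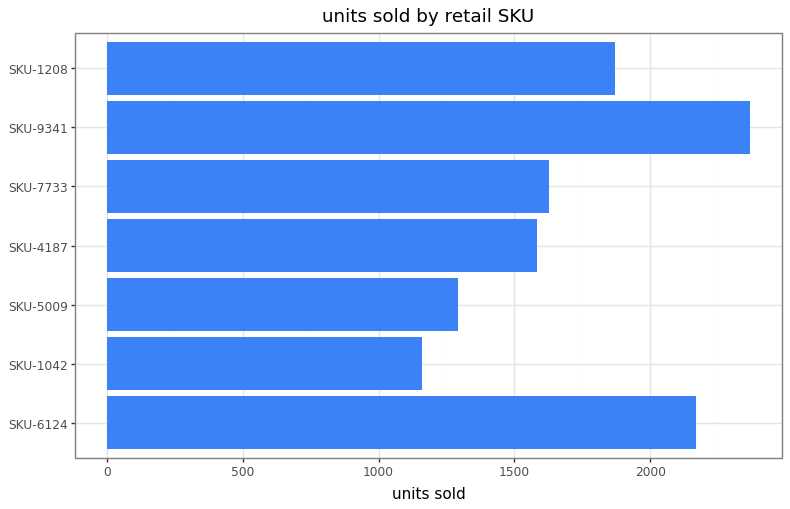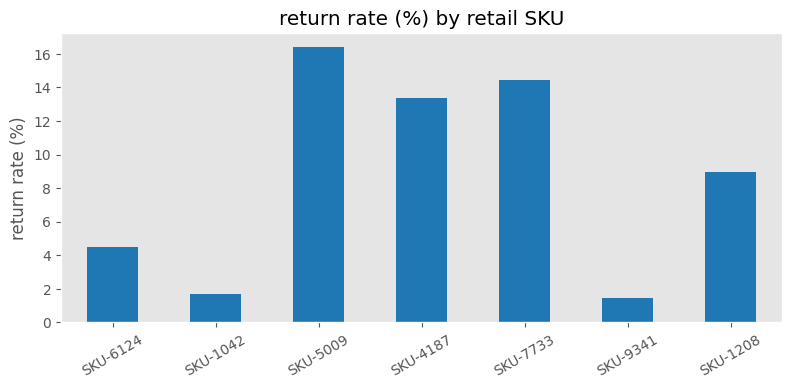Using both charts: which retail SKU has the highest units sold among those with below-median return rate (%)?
Chart 2 median return rate (%) ≈ 8; below-median retail SKUs: SKU-6124, SKU-1042, SKU-9341. Among those, SKU-9341 has the highest units sold (≈ 2500).

SKU-9341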